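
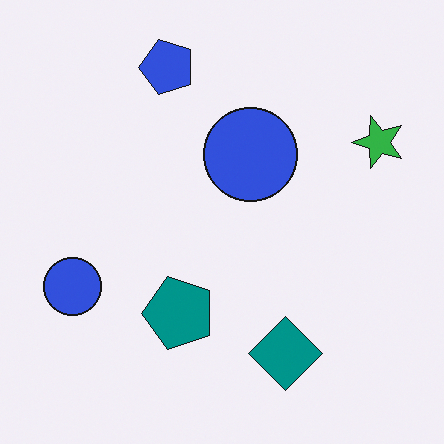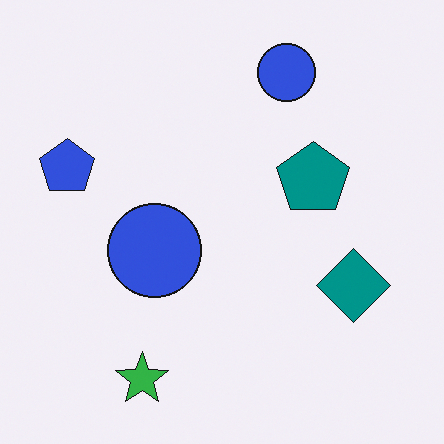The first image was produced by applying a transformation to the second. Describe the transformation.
The transformation is: transposed (reflected across the top-left ↔ bottom-right diagonal).

Shapes have swapped their row and column positions — what was in the top-right is now in the bottom-left — a diagonal reflection.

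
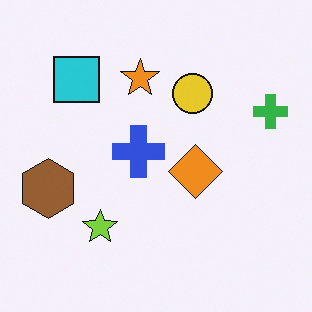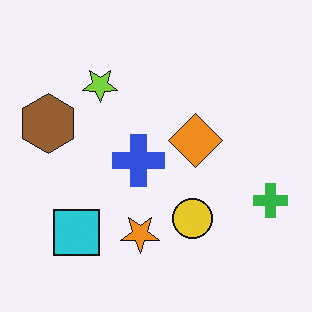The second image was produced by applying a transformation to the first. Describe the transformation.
The transformation is: flipped vertically (top ↔ bottom).

The orange star is in the top of the first image and the bottom of the second — shapes on opposite sides of the horizontal midline have swapped in a mirror flip.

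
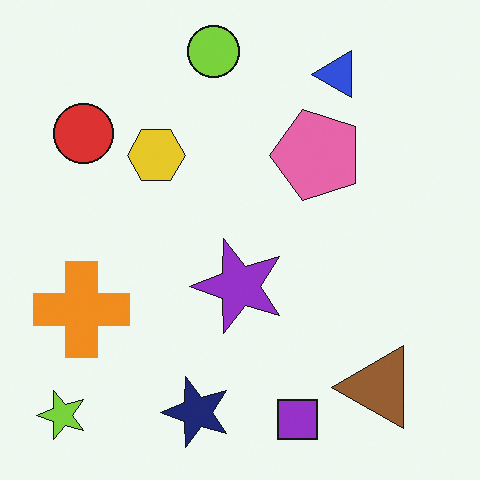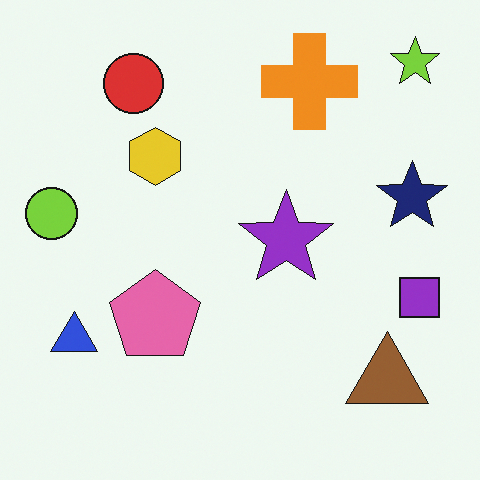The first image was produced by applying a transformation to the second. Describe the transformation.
The image was transposed (reflected across the top-left ↔ bottom-right diagonal).

Shapes have swapped their row and column positions — what was in the top-right is now in the bottom-left — a diagonal reflection.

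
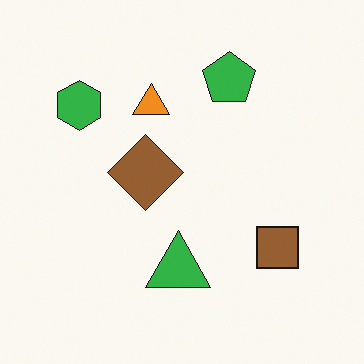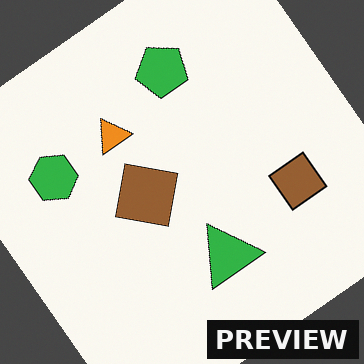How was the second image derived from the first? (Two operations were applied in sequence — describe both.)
The second image is the first rotated counter-clockwise by a large amount — several tens of degrees, then watermarked with the text "PREVIEW" in the lower-right corner.

Every shape is tilted by the same angle and the image corners show triangular fill wedges — a whole-image rotation by a non-right angle. A dark label reading "PREVIEW" appears in the lower-right corner.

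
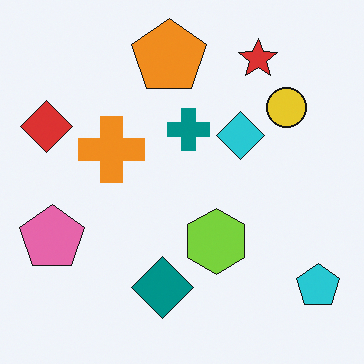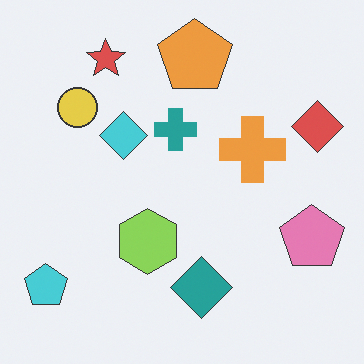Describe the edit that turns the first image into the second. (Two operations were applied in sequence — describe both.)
Given slightly reduced contrast, then flipped horizontally (left ↔ right).

Tones are pushed toward mid-grey across the whole image — a global contrast change. The cyan pentagon is in the bottom-right of the first image and the bottom-left of the second — shapes on opposite sides of the vertical midline have swapped in a mirror flip.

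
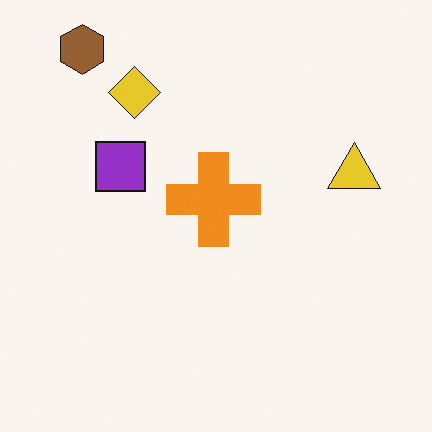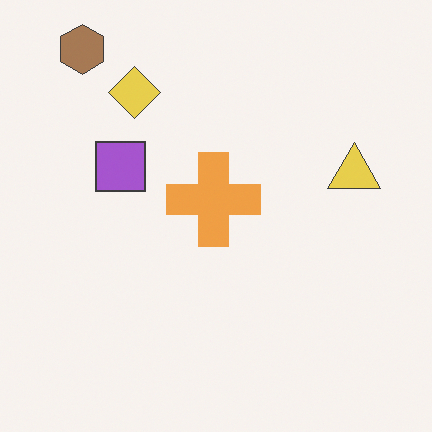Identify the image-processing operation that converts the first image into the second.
The transformation is: given slightly reduced contrast.

Tones are pushed toward mid-grey across the whole image — a global contrast change.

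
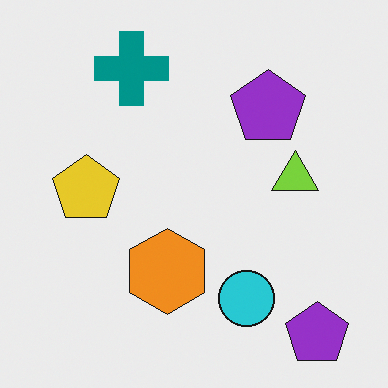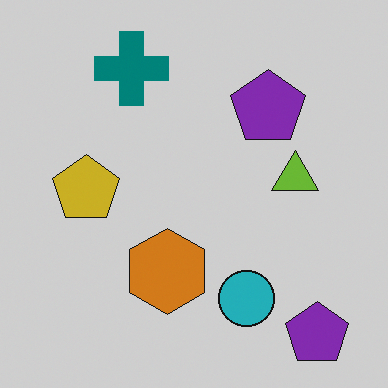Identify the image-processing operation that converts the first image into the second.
Slightly darkened.

Every pixel — background and shapes alike — is uniformly darkened.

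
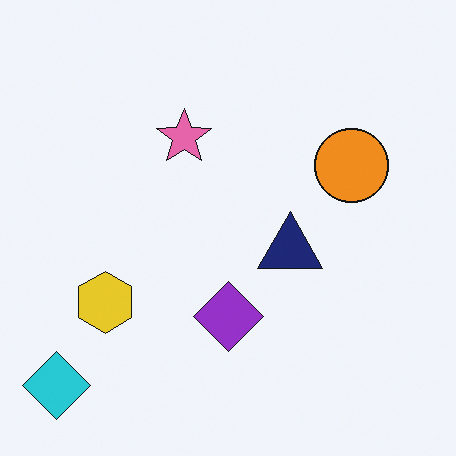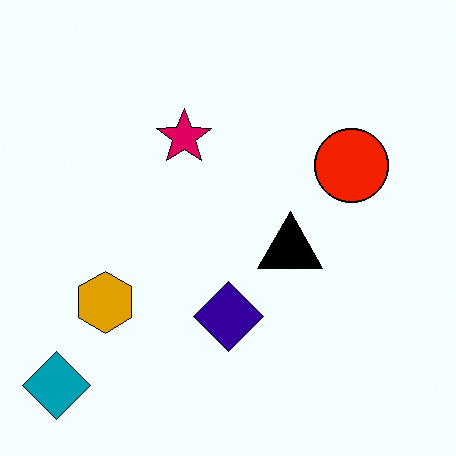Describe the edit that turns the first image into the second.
The image was boosted in contrast.

Tones are pushed away from mid-grey across the whole image — a global contrast change.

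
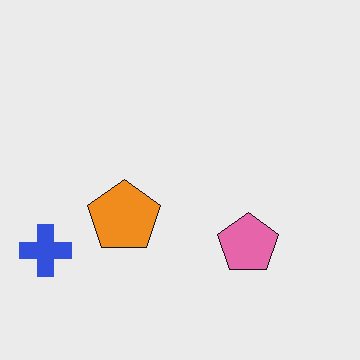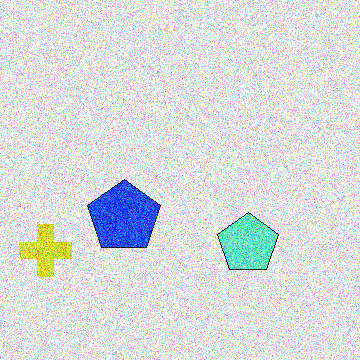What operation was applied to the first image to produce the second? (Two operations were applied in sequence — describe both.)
It was hue-shifted by a large amount, then degraded with a thick layer of grain.

Every shape's color has rotated by the same amount around the hue wheel — a uniform hue shift. Random speckle covers the whole image, including the flat background.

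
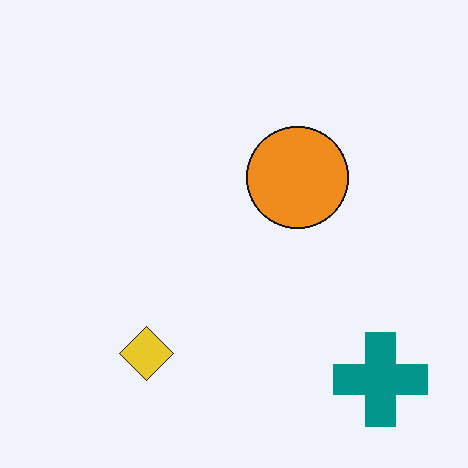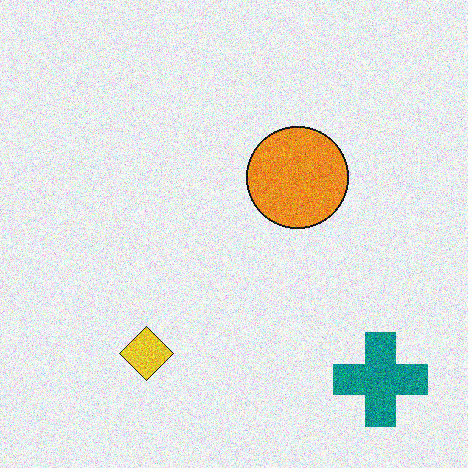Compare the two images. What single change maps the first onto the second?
Degraded with strong gaussian noise.

Random speckle covers the whole image, including the flat background.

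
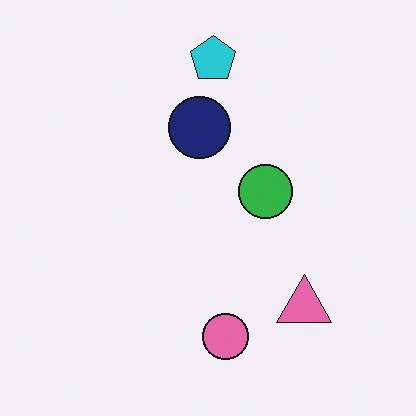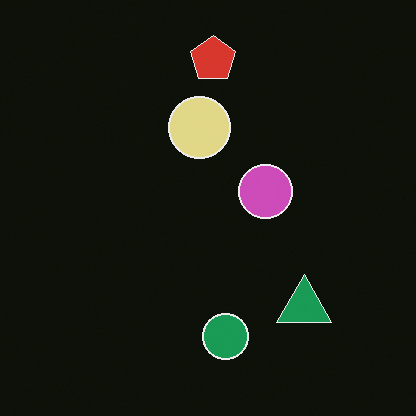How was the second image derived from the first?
Color-inverted (negative).

The light background has become dark and every shape's color is its complement — a photographic negative.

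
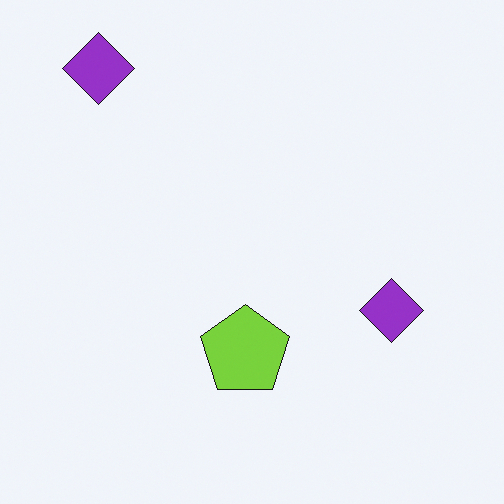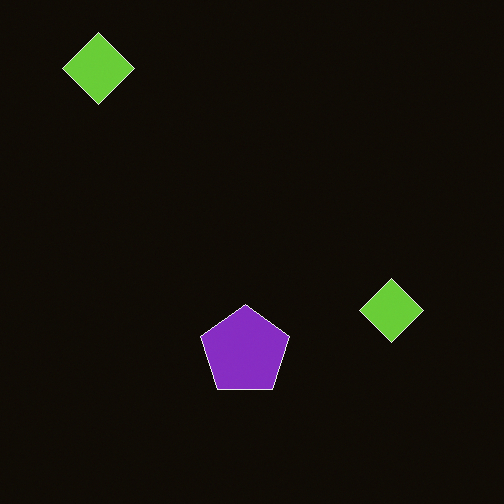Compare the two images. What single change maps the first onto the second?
This is the original image color-inverted (negative).

The light background has become dark and every shape's color is its complement — a photographic negative.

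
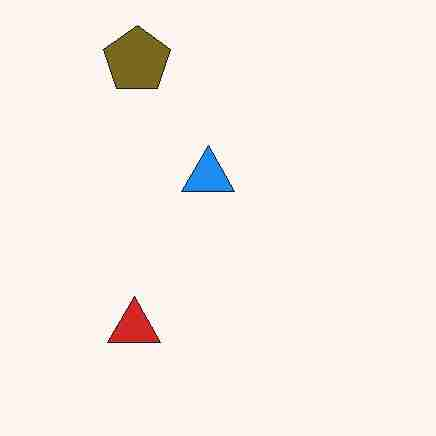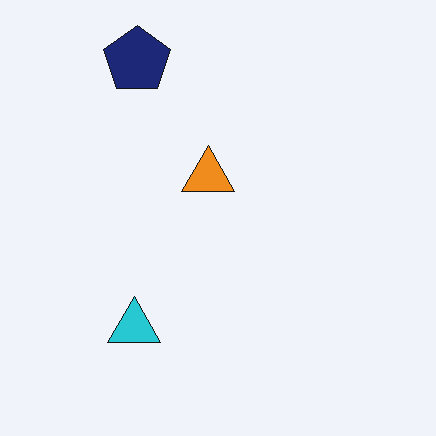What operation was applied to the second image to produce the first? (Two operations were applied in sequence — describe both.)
The transformation is: hue-shifted through roughly half the color wheel, then degraded with heavy JPEG compression.

Every shape's color has rotated by the same amount around the hue wheel — a uniform hue shift. Blocky 8×8 compression artifacts appear around shape edges and the flat background shows ringing — characteristic JPEG degradation.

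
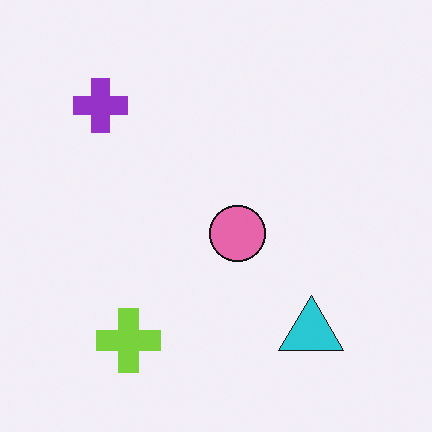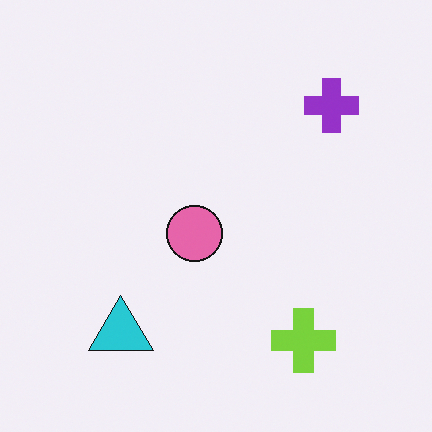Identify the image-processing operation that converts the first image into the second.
The second image is the first flipped horizontally (left ↔ right).

The purple cross is in the top-left of the first image and the top-right of the second — shapes on opposite sides of the vertical midline have swapped in a mirror flip.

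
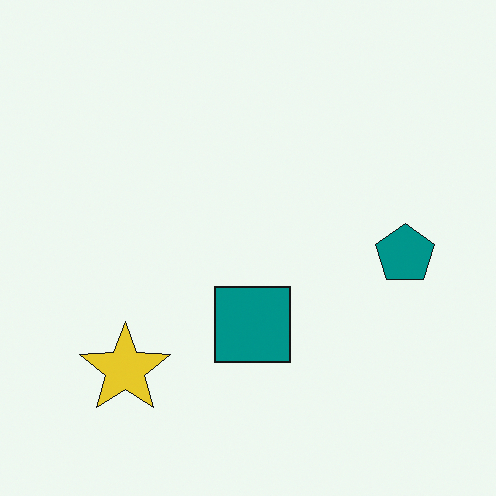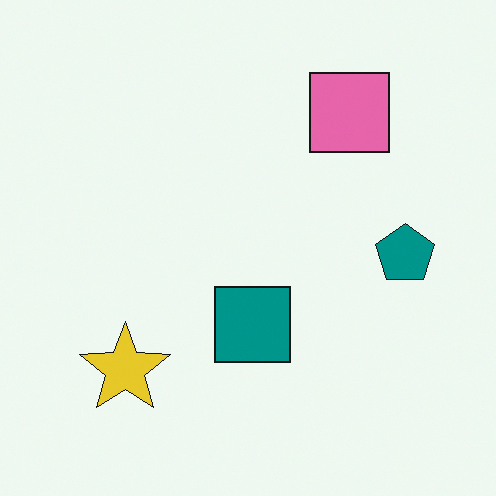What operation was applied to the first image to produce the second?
The second image is the first overlaid with an additional pink square.

A pink square appears in the second image that is absent from the first.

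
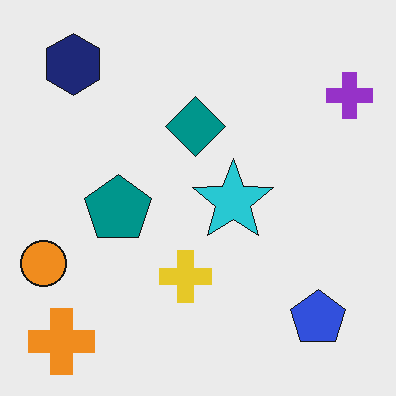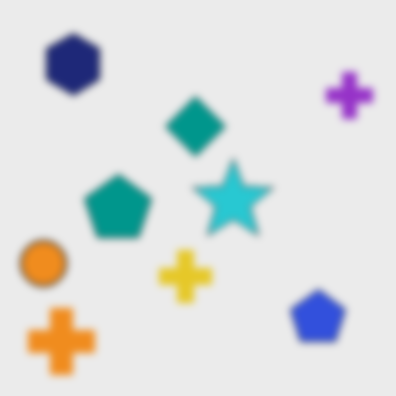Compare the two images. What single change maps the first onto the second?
The transformation is: noticeably gaussian-blurred.

Shape edges and outlines are uniformly softened across the whole image.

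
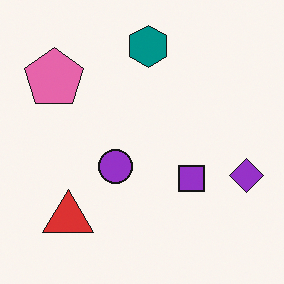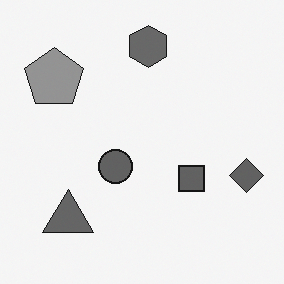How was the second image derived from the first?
It was converted to grayscale.

All color is removed — every shape is now a shade of grey.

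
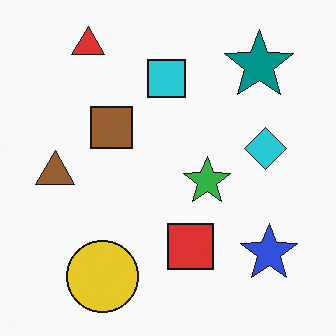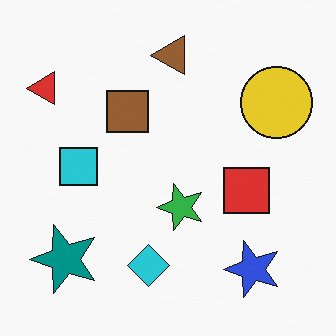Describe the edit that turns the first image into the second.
This is the original image transposed (reflected across the top-left ↔ bottom-right diagonal).

Shapes have swapped their row and column positions — what was in the top-right is now in the bottom-left — a diagonal reflection.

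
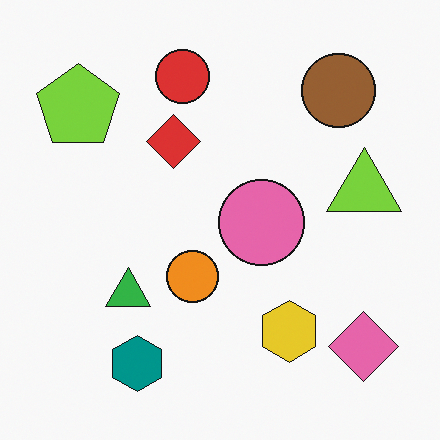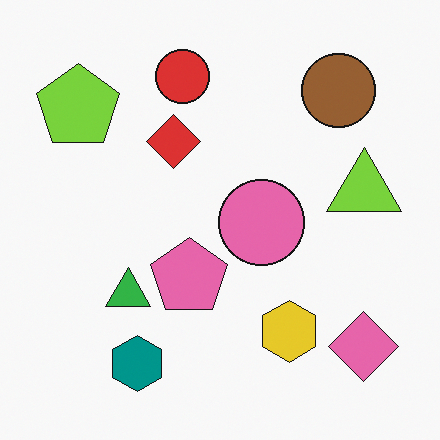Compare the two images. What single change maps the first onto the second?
The second image is the first overlaid with an additional pink pentagon.

A pink pentagon appears in the second image that is absent from the first.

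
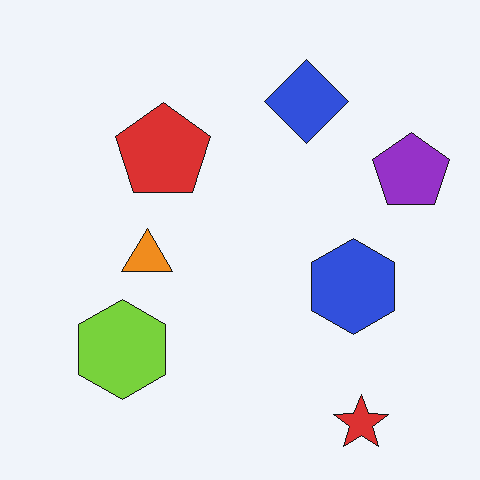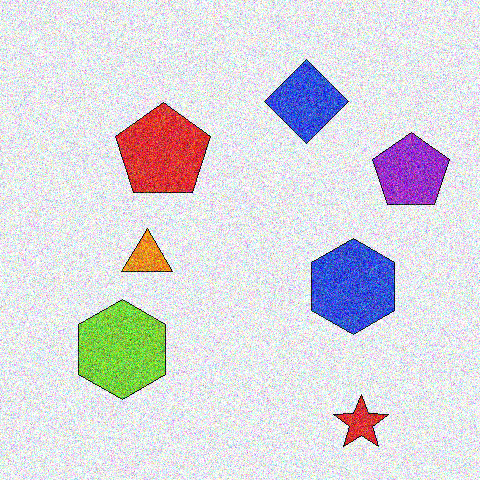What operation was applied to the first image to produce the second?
The transformation is: degraded with a thick layer of grain.

Random speckle covers the whole image, including the flat background.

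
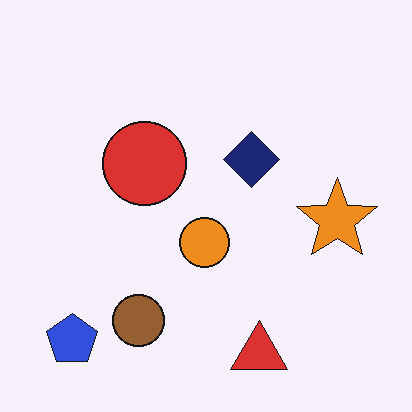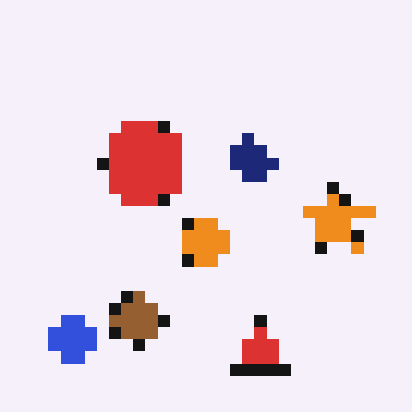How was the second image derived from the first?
This is the original image heavily pixelated into large blocks.

Shapes are reduced to large square blocks; fine edges and outlines are lost — a downscale-then-upscale (mosaic) effect.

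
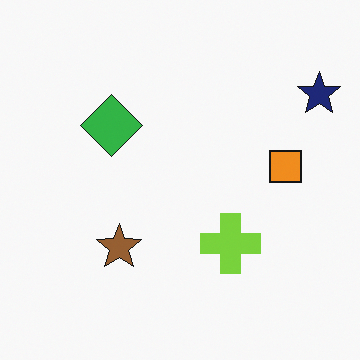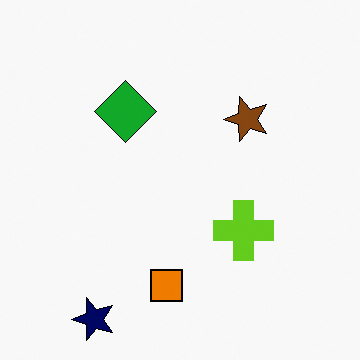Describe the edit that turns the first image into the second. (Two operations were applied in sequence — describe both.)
Given slightly increased contrast, then transposed (reflected across the top-left ↔ bottom-right diagonal).

Tones are pushed away from mid-grey across the whole image — a global contrast change. Shapes have swapped their row and column positions — what was in the top-right is now in the bottom-left — a diagonal reflection.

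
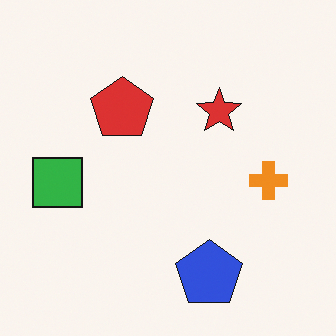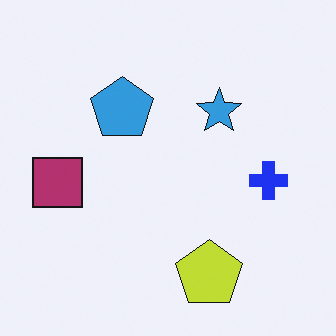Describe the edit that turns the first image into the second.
The transformation is: hue-shifted by a large amount.

Every shape's color has rotated by the same amount around the hue wheel — a uniform hue shift.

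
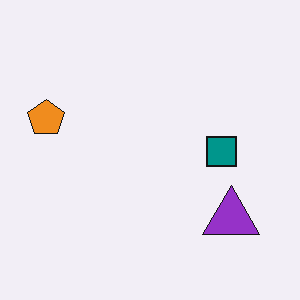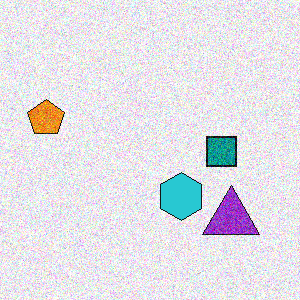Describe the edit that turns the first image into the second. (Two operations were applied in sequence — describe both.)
The image was degraded with a thick layer of grain, then overlaid with an additional cyan hexagon.

Random speckle covers the whole image, including the flat background. A cyan hexagon appears in the second image that is absent from the first.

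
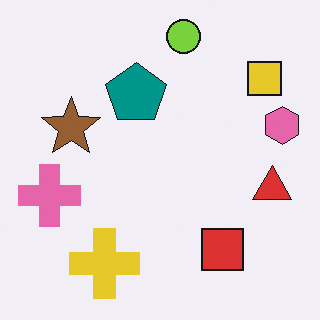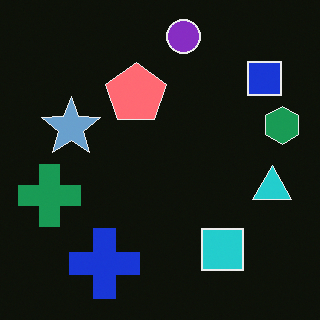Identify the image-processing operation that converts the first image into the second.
The image was color-inverted (negative).

The light background has become dark and every shape's color is its complement — a photographic negative.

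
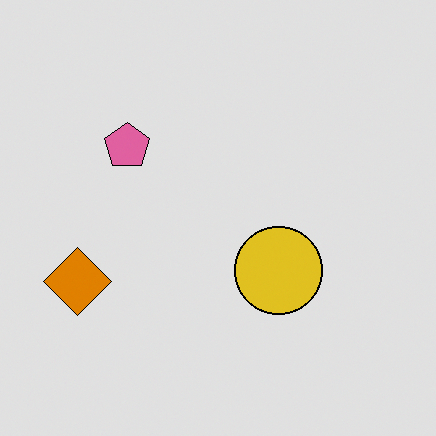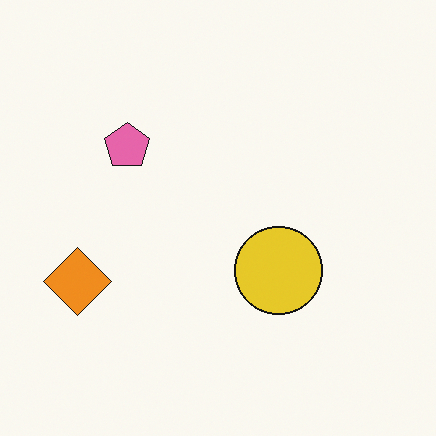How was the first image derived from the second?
This is the original image moderately posterized.

Each flat color has snapped to a coarser quantized level — most visibly, the near-white background has dropped to a flat grey.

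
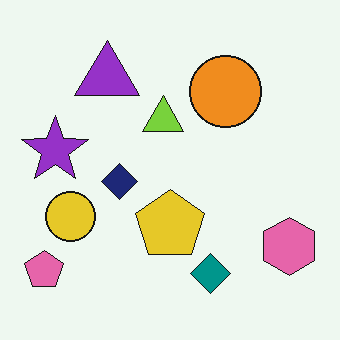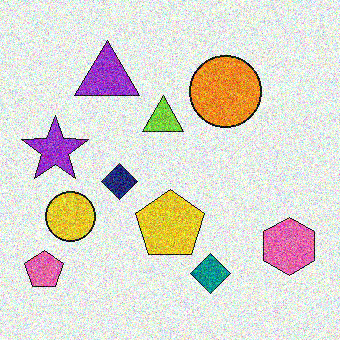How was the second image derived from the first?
The image was degraded with a thick layer of grain.

Random speckle covers the whole image, including the flat background.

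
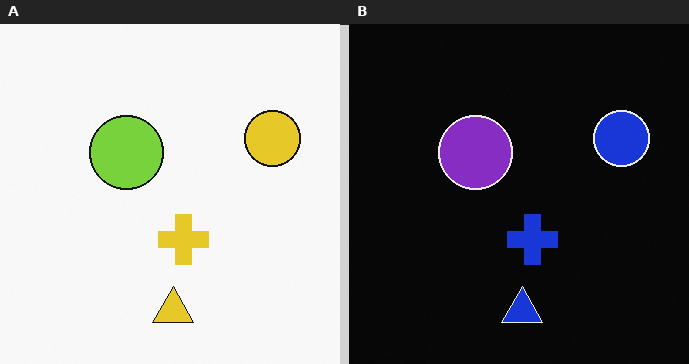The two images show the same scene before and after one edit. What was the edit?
The right (B) image is the left (A) color-inverted (negative).

The light background has become dark and every shape's color is its complement — a photographic negative.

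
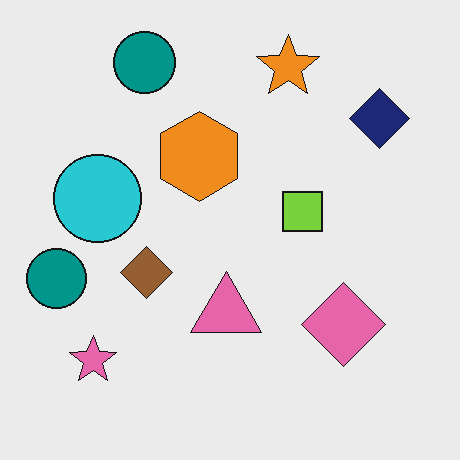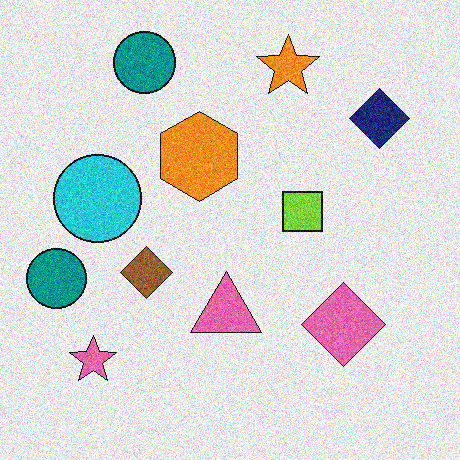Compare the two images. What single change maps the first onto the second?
The image was degraded with moderate additive noise.

Random speckle covers the whole image, including the flat background.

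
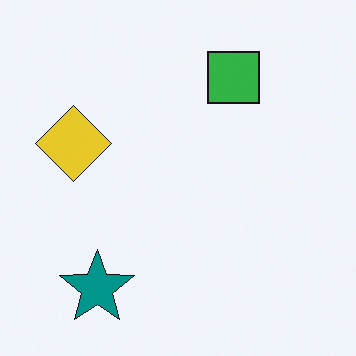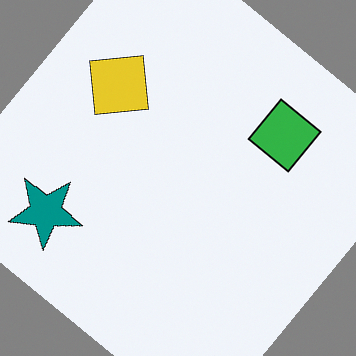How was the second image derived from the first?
The second image is the first rotated clockwise by a large amount — several tens of degrees.

Every shape is tilted by the same angle and the image corners show triangular fill wedges — a whole-image rotation by a non-right angle.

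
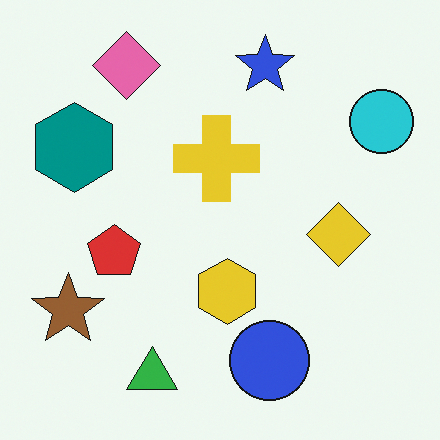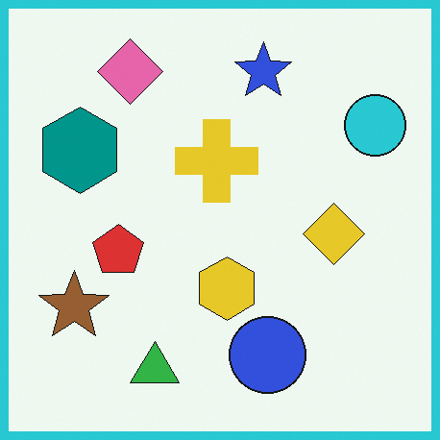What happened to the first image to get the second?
It was framed with a cyan border.

A solid cyan frame runs around the edge of the second image, with the content slightly shrunk inside it.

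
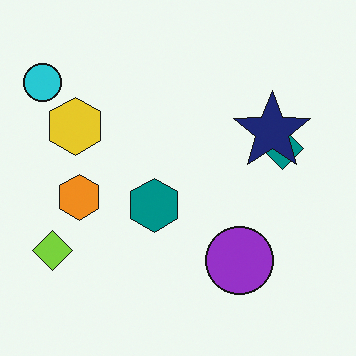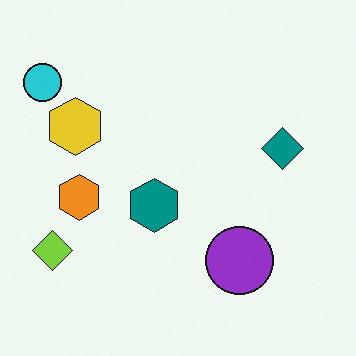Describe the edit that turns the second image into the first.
The image was overlaid with an additional navy star.

A navy star appears in the first image that is absent from the second.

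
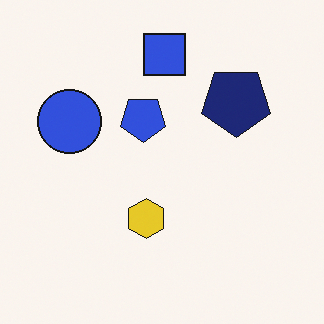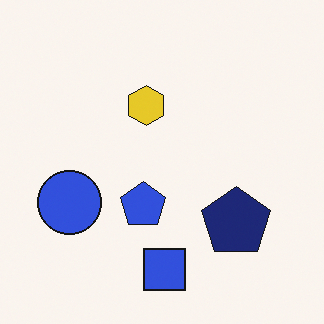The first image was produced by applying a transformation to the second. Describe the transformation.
The first image is the second flipped vertically (top ↔ bottom).

The blue square is in the bottom of the second image and the top of the first — shapes on opposite sides of the horizontal midline have swapped in a mirror flip.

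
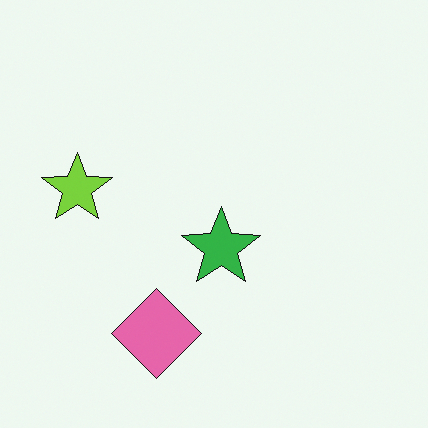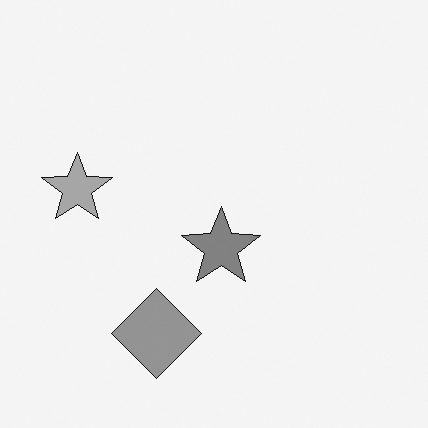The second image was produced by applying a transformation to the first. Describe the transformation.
The image was converted to grayscale.

All color is removed — every shape is now a shade of grey.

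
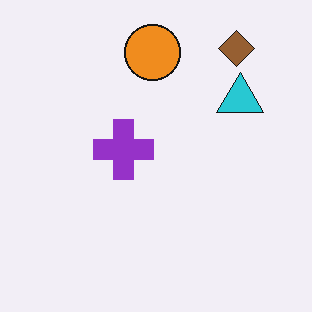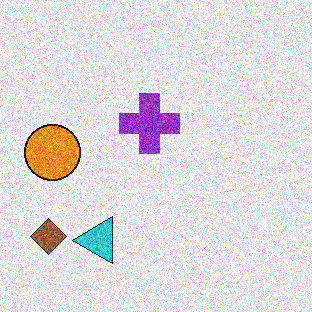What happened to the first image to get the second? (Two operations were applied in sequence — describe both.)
Degraded with a thick layer of grain, then transposed (reflected across the top-left ↔ bottom-right diagonal).

Random speckle covers the whole image, including the flat background. Shapes have swapped their row and column positions — what was in the top-right is now in the bottom-left — a diagonal reflection.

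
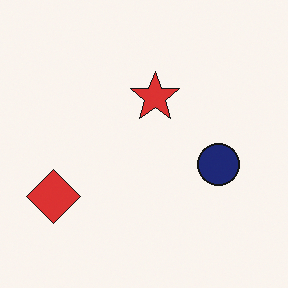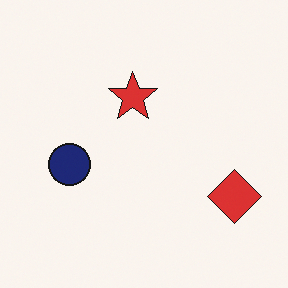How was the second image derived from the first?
Flipped horizontally (left ↔ right).

The red diamond is in the bottom-left of the first image and the bottom-right of the second — shapes on opposite sides of the vertical midline have swapped in a mirror flip.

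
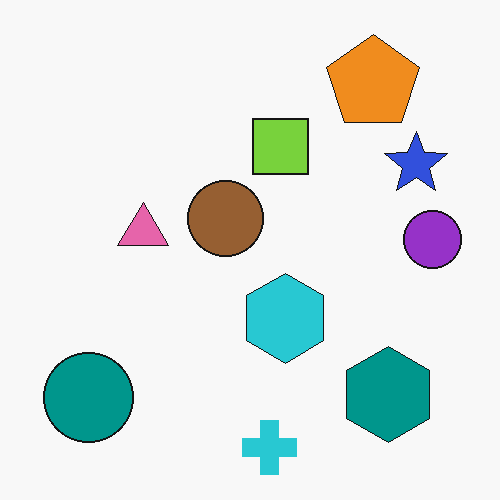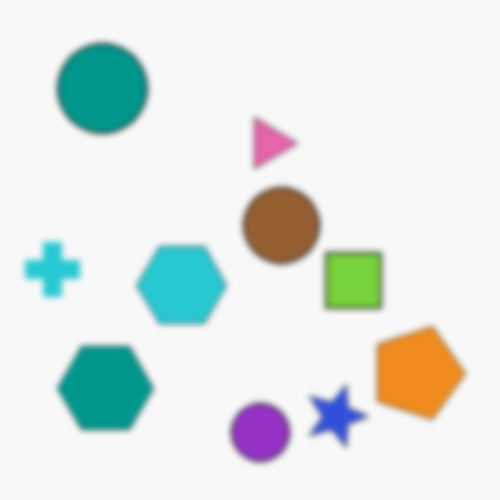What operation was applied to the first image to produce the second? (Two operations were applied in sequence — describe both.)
The second image is the first noticeably gaussian-blurred, then rotated 90° clockwise.

Shape edges and outlines are uniformly softened across the whole image. The teal circle sits in the bottom-left of the first image and the top-left of the second — consistent with a whole-image 90° clockwise rotation.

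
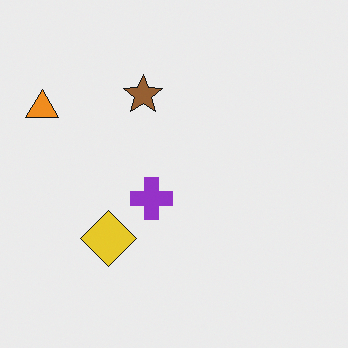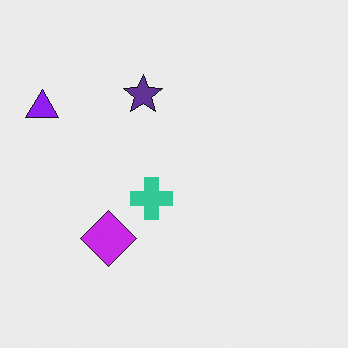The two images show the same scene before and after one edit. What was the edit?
Hue-shifted through roughly half the color wheel.

Every shape's color has rotated by the same amount around the hue wheel — a uniform hue shift.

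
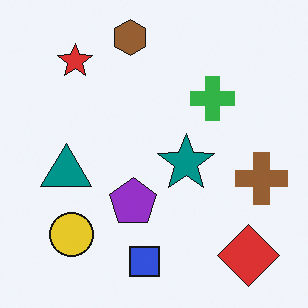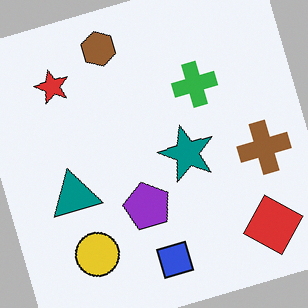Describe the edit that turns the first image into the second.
It was rotated counter-clockwise by a clearly visible amount.

Every shape is tilted by the same angle and the image corners show triangular fill wedges — a whole-image rotation by a non-right angle.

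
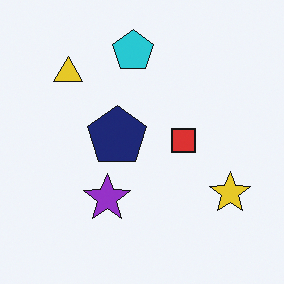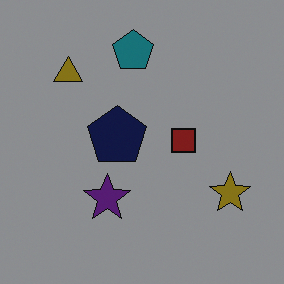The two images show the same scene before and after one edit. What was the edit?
The transformation is: noticeably darkened.

Every pixel — background and shapes alike — is uniformly darkened.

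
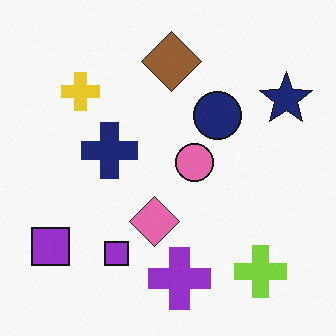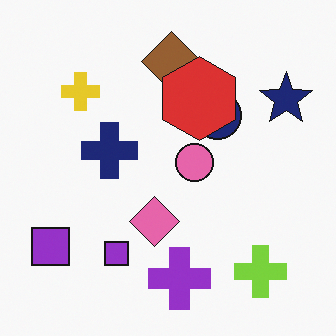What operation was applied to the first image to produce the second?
The transformation is: overlaid with an additional red hexagon.

A red hexagon appears in the second image that is absent from the first.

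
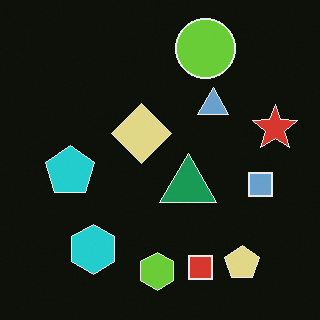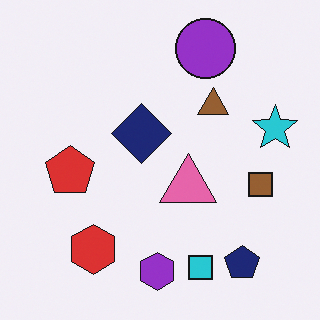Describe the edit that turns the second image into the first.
Color-inverted (negative).

The light background has become dark and every shape's color is its complement — a photographic negative.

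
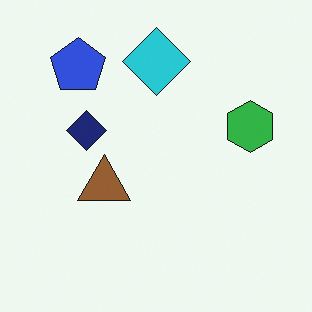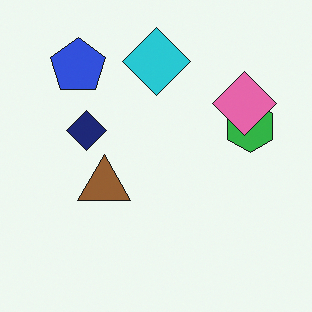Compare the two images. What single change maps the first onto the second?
It was overlaid with an additional pink diamond.

A pink diamond appears in the second image that is absent from the first.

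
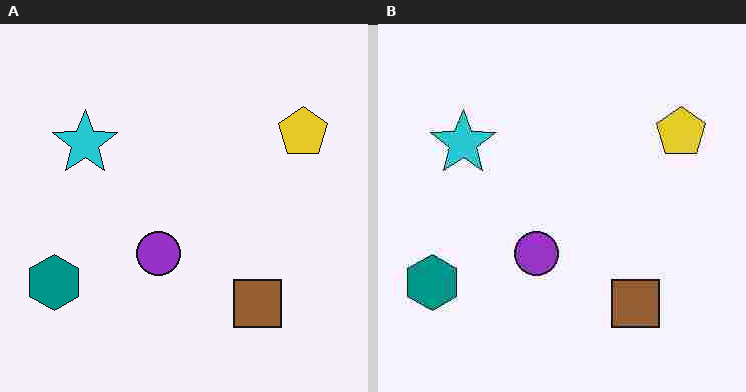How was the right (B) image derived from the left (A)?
The transformation is: degraded with heavy JPEG compression.

Blocky 8×8 compression artifacts appear around shape edges and the flat background shows ringing — characteristic JPEG degradation.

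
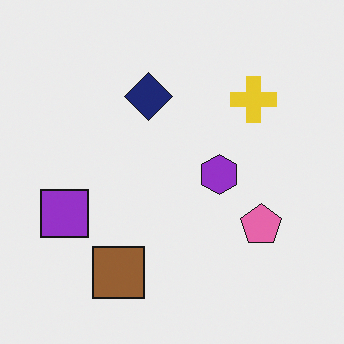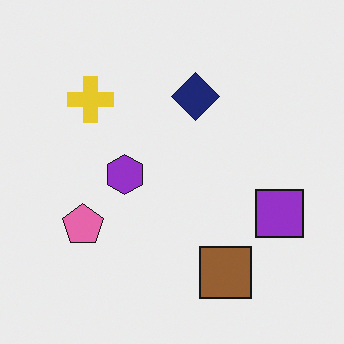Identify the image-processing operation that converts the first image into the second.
The image was flipped horizontally (left ↔ right).

The purple square is in the left of the first image and the right of the second — shapes on opposite sides of the vertical midline have swapped in a mirror flip.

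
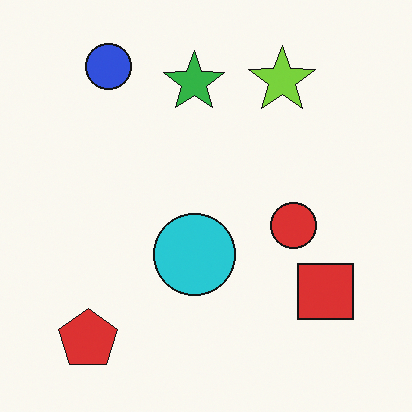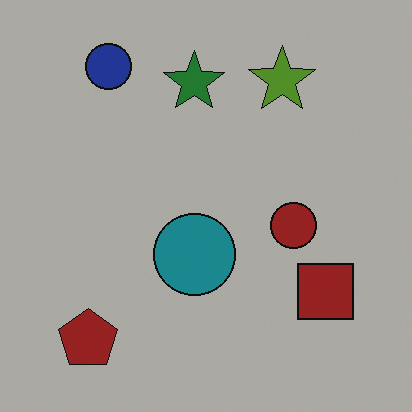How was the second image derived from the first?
The second image is the first noticeably darkened.

Every pixel — background and shapes alike — is uniformly darkened.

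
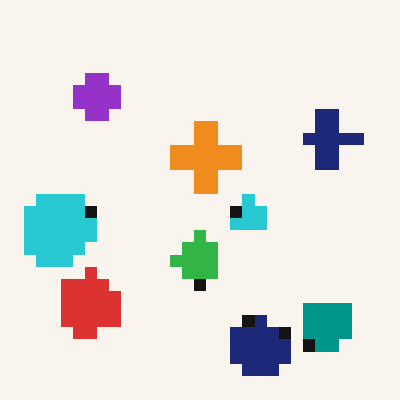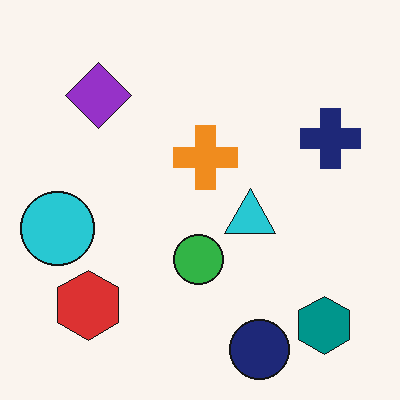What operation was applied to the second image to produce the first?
The first image is the second heavily pixelated into large blocks.

Shapes are reduced to large square blocks; fine edges and outlines are lost — a downscale-then-upscale (mosaic) effect.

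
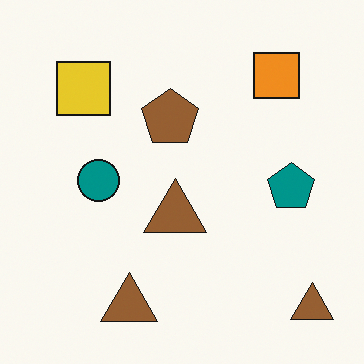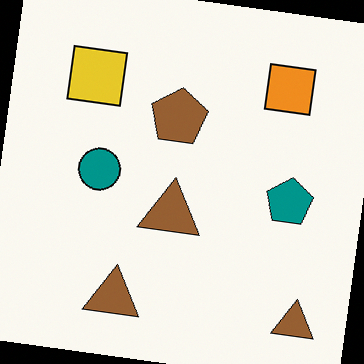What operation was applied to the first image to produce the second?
The image was rotated clockwise by a few degrees.

Every shape is tilted by the same angle and the image corners show triangular fill wedges — a whole-image rotation by a non-right angle.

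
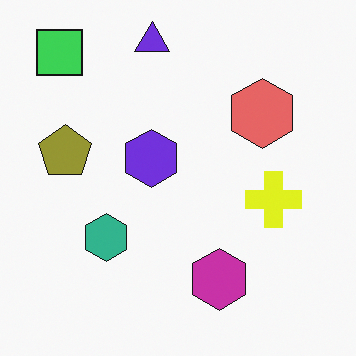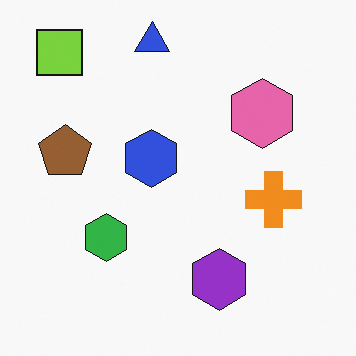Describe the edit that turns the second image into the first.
The transformation is: hue-shifted by a small amount.

Every shape's color has rotated by the same amount around the hue wheel — a uniform hue shift.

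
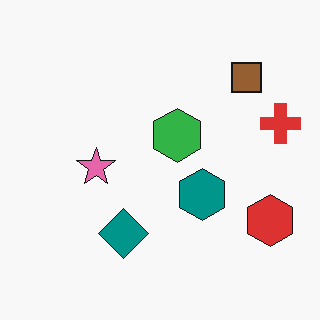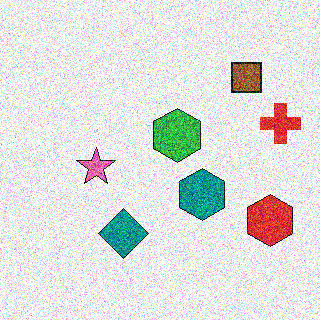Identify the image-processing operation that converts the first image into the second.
The image was degraded with strong gaussian noise.

Random speckle covers the whole image, including the flat background.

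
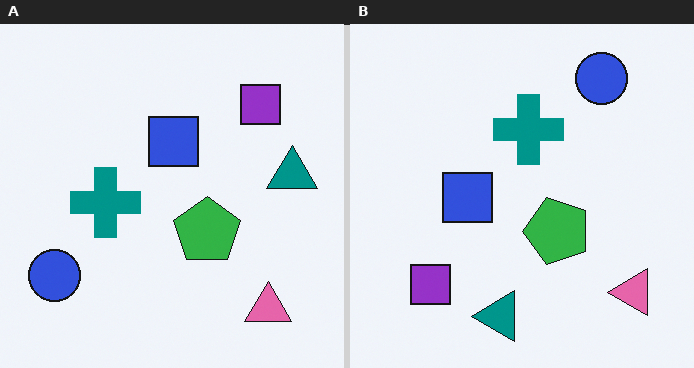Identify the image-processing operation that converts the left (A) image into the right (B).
It was transposed (reflected across the top-left ↔ bottom-right diagonal).

Shapes have swapped their row and column positions — what was in the top-right is now in the bottom-left — a diagonal reflection.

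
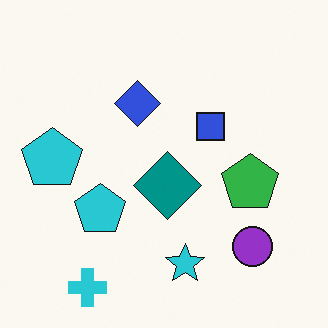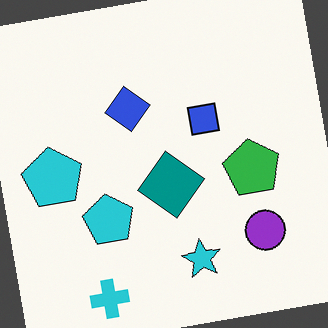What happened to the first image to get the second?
The transformation is: rotated counter-clockwise by a small amount.

Every shape is tilted by the same angle and the image corners show triangular fill wedges — a whole-image rotation by a non-right angle.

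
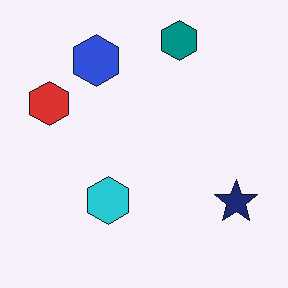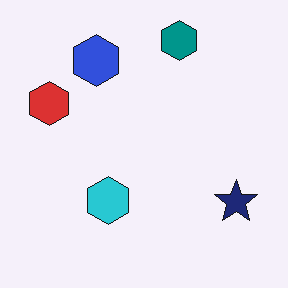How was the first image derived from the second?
The transformation is: JPEG-compressed with visible artifacts.

Blocky 8×8 compression artifacts appear around shape edges and the flat background shows ringing — characteristic JPEG degradation.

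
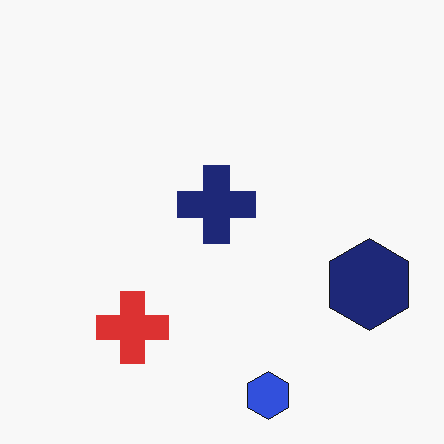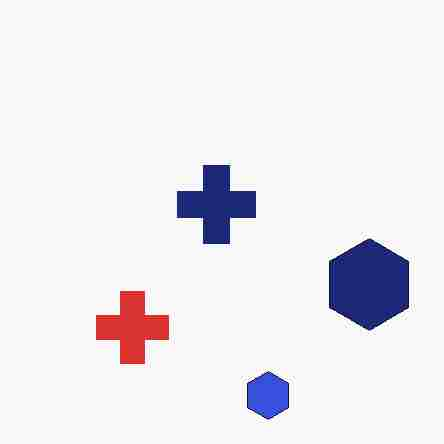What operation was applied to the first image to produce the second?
The image was heavily JPEG-compressed with obvious blocking artifacts.

Blocky 8×8 compression artifacts appear around shape edges and the flat background shows ringing — characteristic JPEG degradation.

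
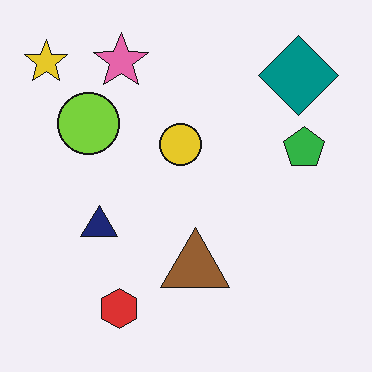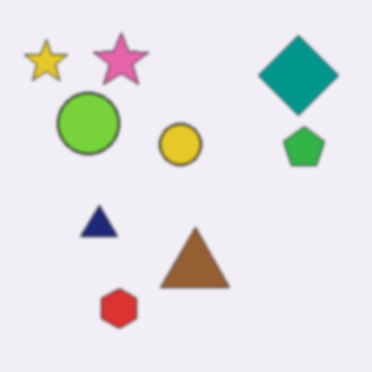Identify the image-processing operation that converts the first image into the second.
Lightly blurred.

Shape edges and outlines are uniformly softened across the whole image.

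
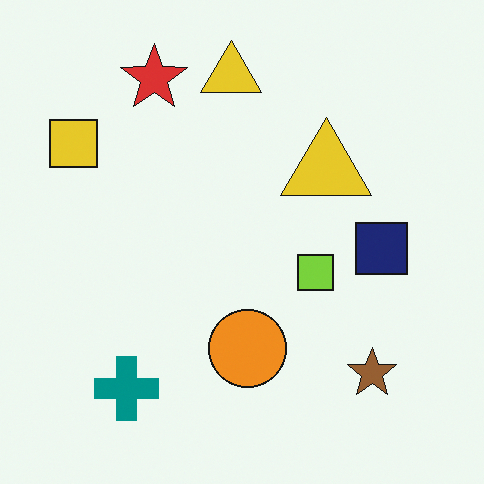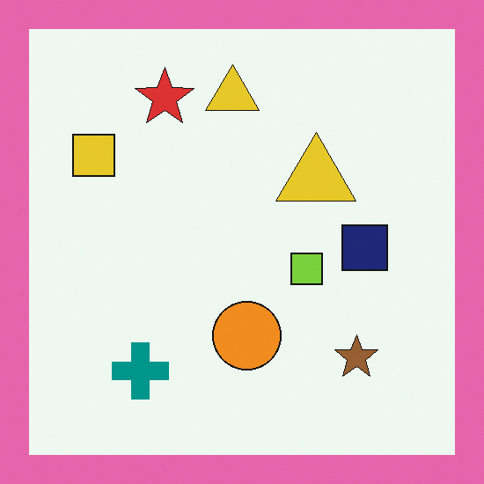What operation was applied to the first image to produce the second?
The second image is the first framed with a pink border.

A solid pink frame runs around the edge of the second image, with the content slightly shrunk inside it.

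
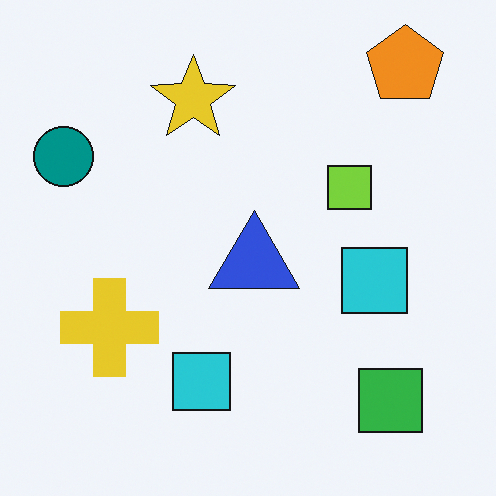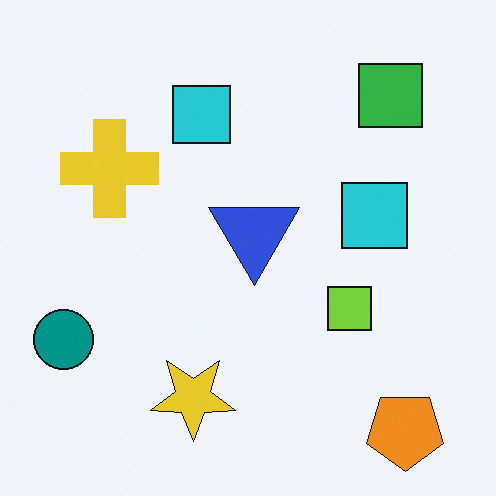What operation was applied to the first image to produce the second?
Flipped vertically (top ↔ bottom).

The orange pentagon is in the top-right of the first image and the bottom-right of the second — shapes on opposite sides of the horizontal midline have swapped in a mirror flip.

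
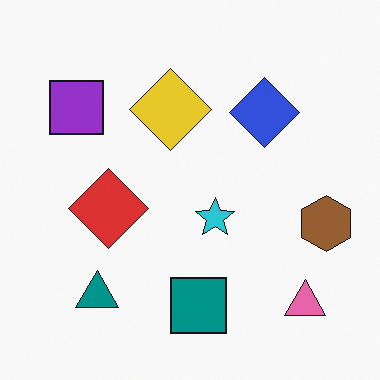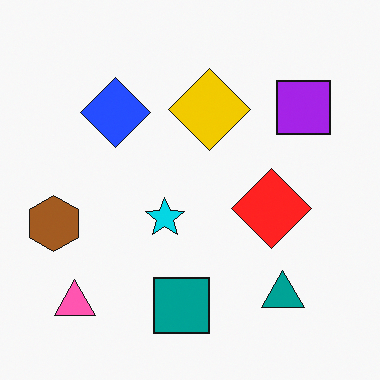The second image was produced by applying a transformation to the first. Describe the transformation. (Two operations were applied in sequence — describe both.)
The image was slightly oversaturated, then flipped horizontally (left ↔ right).

All colors are more vivid — a global saturation change. The brown hexagon is in the right of the first image and the left of the second — shapes on opposite sides of the vertical midline have swapped in a mirror flip.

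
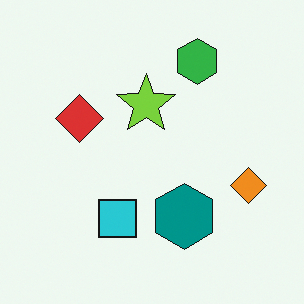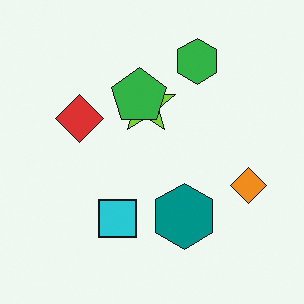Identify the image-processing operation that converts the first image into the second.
It was overlaid with an additional green pentagon.

A green pentagon appears in the second image that is absent from the first.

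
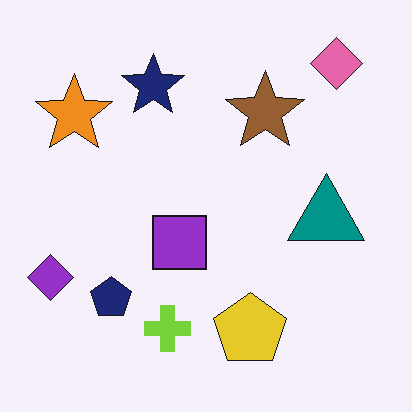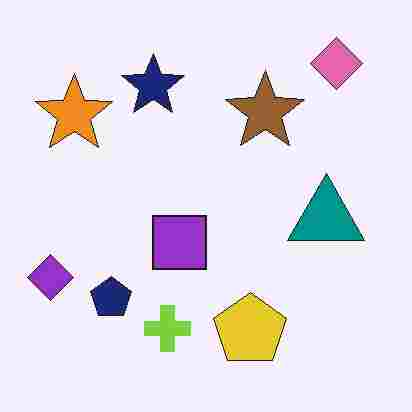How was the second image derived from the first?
Heavily JPEG-compressed with obvious blocking artifacts.

Blocky 8×8 compression artifacts appear around shape edges and the flat background shows ringing — characteristic JPEG degradation.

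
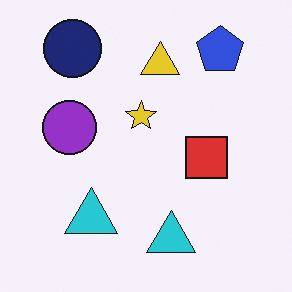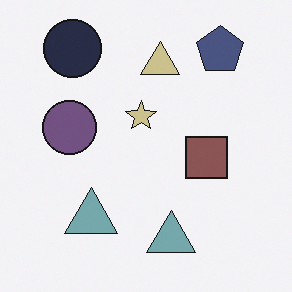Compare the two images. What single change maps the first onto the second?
This is the original image made much more muted (saturation change).

All colors are more muted and greyish — a global saturation change.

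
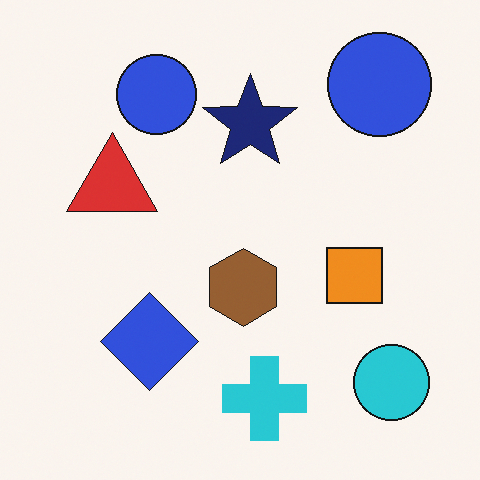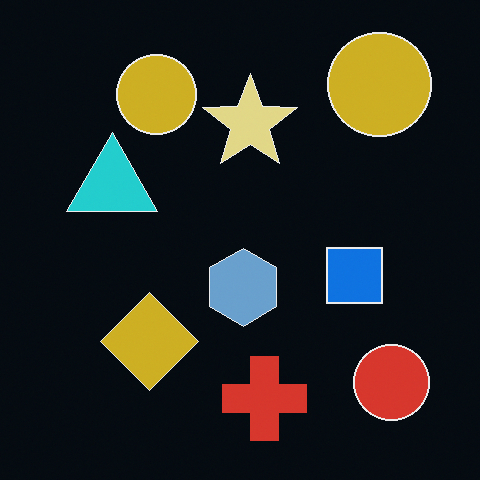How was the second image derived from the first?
This is the original image color-inverted (negative).

The light background has become dark and every shape's color is its complement — a photographic negative.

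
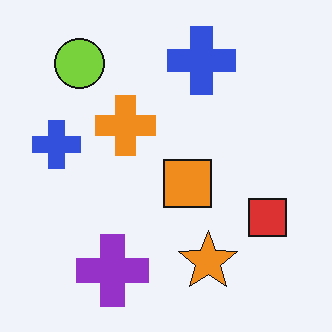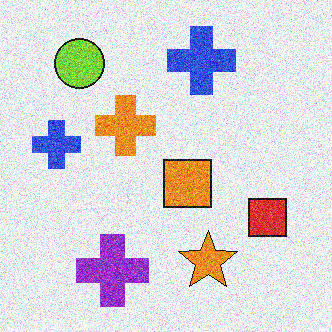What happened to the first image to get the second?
This is the original image degraded with heavy additive noise.

Random speckle covers the whole image, including the flat background.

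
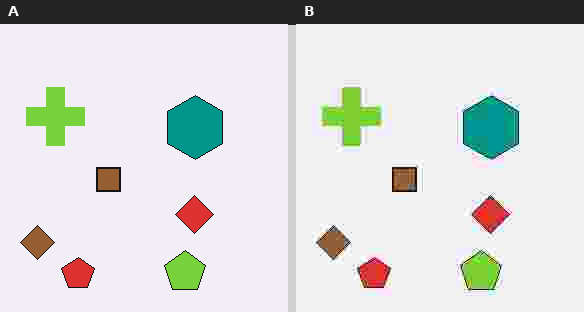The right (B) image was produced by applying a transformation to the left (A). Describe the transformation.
The transformation is: heavily JPEG-compressed with obvious blocking artifacts.

Blocky 8×8 compression artifacts appear around shape edges and the flat background shows ringing — characteristic JPEG degradation.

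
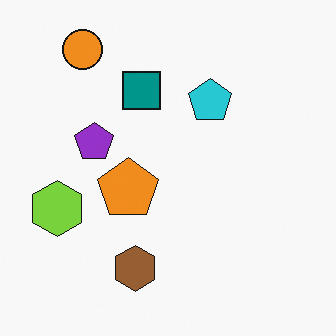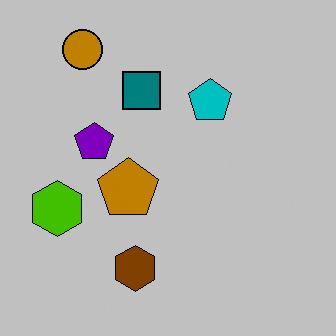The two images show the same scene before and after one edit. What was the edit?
The image was aggressively posterized.

Each flat color has snapped to a coarser quantized level — most visibly, the near-white background has dropped to a flat grey.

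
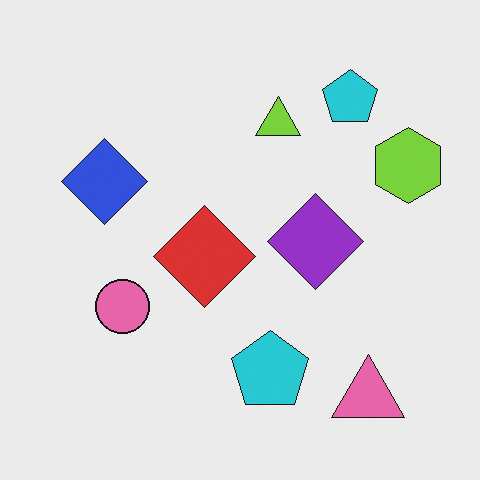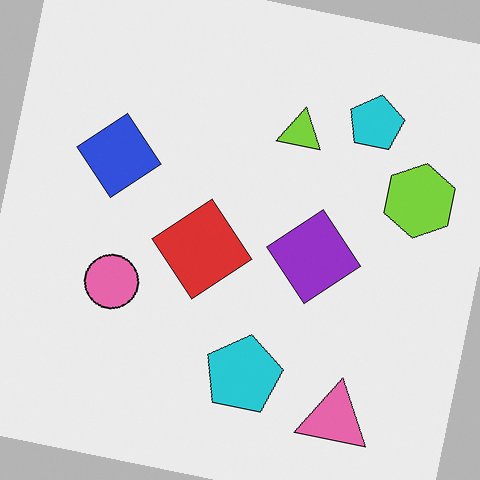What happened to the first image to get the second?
The transformation is: rotated clockwise by a slight angle.

Every shape is tilted by the same angle and the image corners show triangular fill wedges — a whole-image rotation by a non-right angle.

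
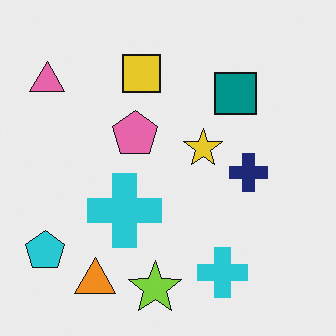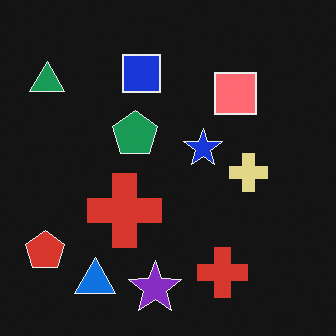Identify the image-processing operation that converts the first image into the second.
Color-inverted (negative).

The light background has become dark and every shape's color is its complement — a photographic negative.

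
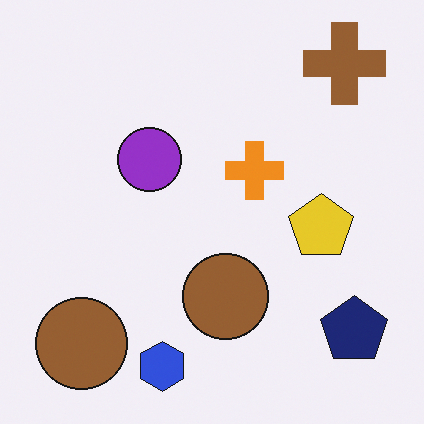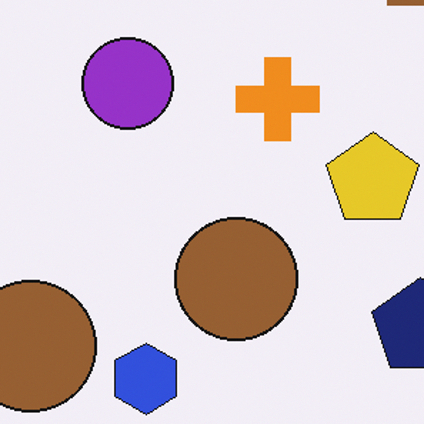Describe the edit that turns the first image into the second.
The image was cropped slightly and scaled back up.

The visible shapes are larger and the field of view is narrower; shapes near the original edges may be partly or wholly outside the frame — a crop-and-rescale.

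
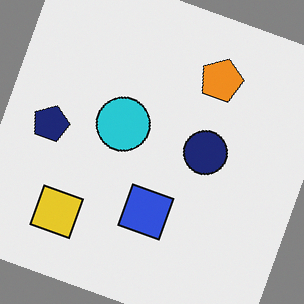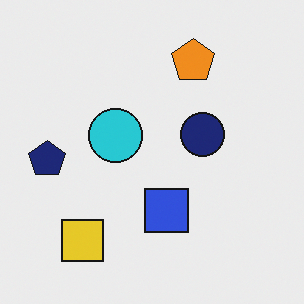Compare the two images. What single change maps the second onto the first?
It was rotated clockwise by a moderate amount.

Every shape is tilted by the same angle and the image corners show triangular fill wedges — a whole-image rotation by a non-right angle.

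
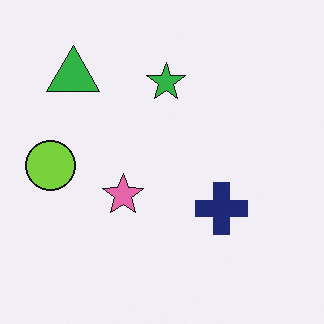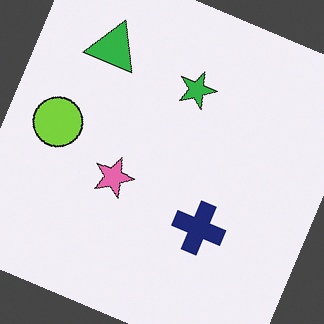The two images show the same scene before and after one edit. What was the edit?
This is the original image rotated clockwise by a clearly visible amount.

Every shape is tilted by the same angle and the image corners show triangular fill wedges — a whole-image rotation by a non-right angle.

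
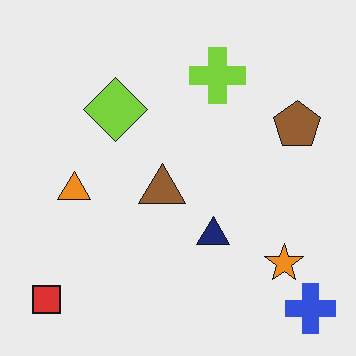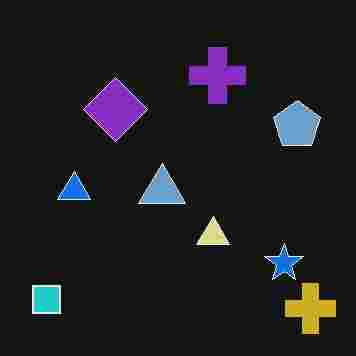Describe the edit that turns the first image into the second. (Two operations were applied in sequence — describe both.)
It was color-inverted (negative), then heavily JPEG-compressed with obvious blocking artifacts.

The light background has become dark and every shape's color is its complement — a photographic negative. Blocky 8×8 compression artifacts appear around shape edges and the flat background shows ringing — characteristic JPEG degradation.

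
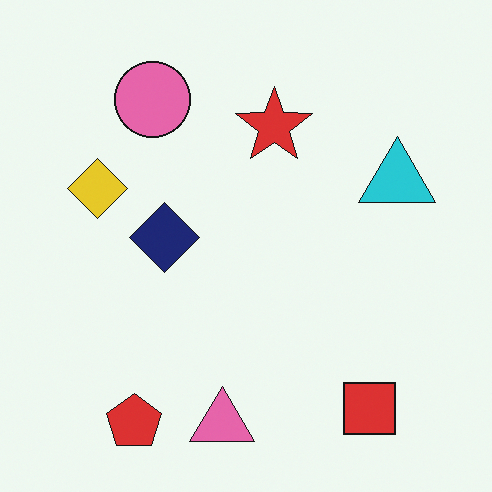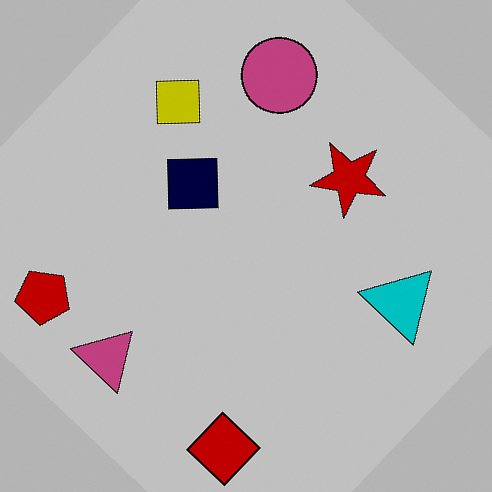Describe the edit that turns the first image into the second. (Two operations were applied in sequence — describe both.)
It was heavily posterized to just a handful of flat colors, then rotated clockwise by a large amount — several tens of degrees.

Each flat color has snapped to a coarser quantized level — most visibly, the near-white background has dropped to a flat grey. Every shape is tilted by the same angle and the image corners show triangular fill wedges — a whole-image rotation by a non-right angle.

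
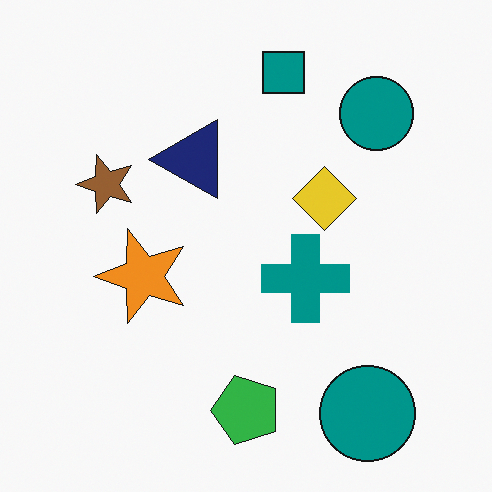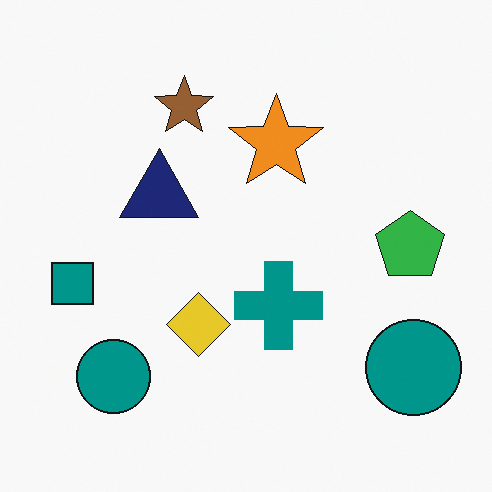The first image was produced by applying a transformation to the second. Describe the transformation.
The transformation is: transposed (reflected across the top-left ↔ bottom-right diagonal).

Shapes have swapped their row and column positions — what was in the top-right is now in the bottom-left — a diagonal reflection.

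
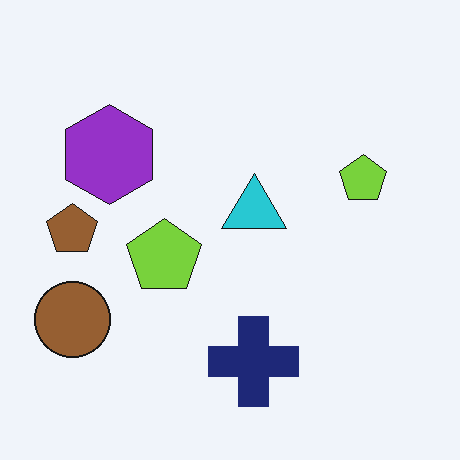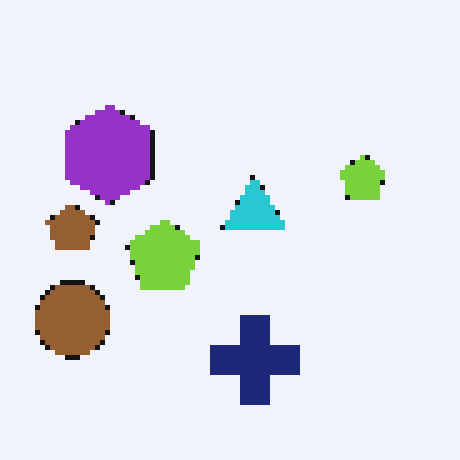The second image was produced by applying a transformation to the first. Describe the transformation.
It was lightly pixelated (a mild mosaic effect).

Shapes are reduced to large square blocks; fine edges and outlines are lost — a downscale-then-upscale (mosaic) effect.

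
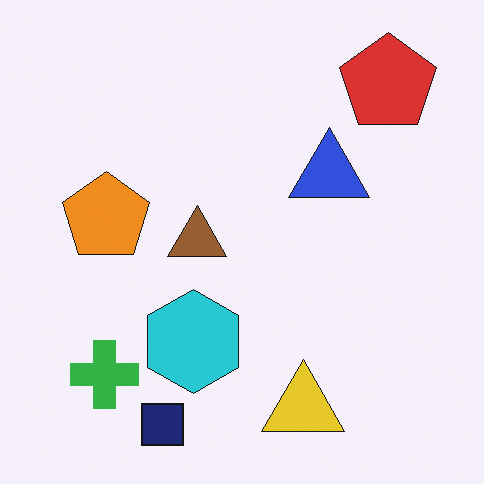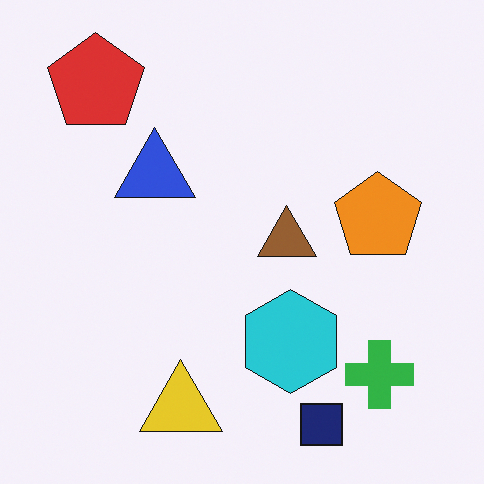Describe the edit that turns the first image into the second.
The transformation is: flipped horizontally (left ↔ right).

The red pentagon is in the top-right of the first image and the top-left of the second — shapes on opposite sides of the vertical midline have swapped in a mirror flip.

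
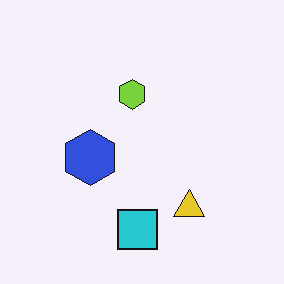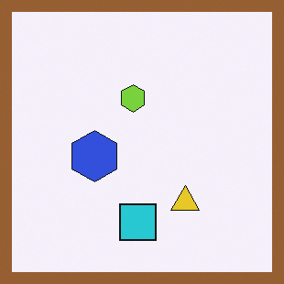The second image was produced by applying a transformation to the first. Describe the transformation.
The image was framed with a brown border.

A solid brown frame runs around the edge of the second image, with the content slightly shrunk inside it.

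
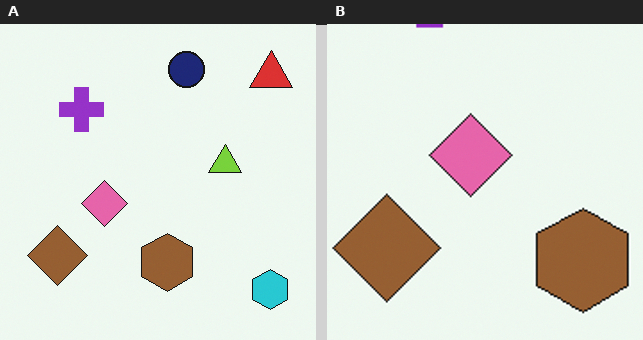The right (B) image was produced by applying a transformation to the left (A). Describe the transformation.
Cropped to a noticeably smaller region and rescaled.

The visible shapes are larger and the field of view is narrower; shapes near the original edges may be partly or wholly outside the frame — a crop-and-rescale.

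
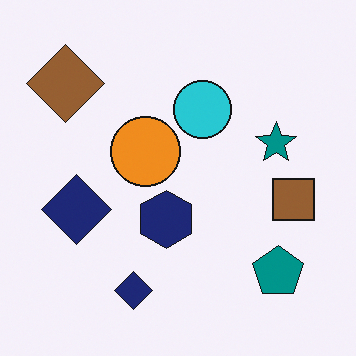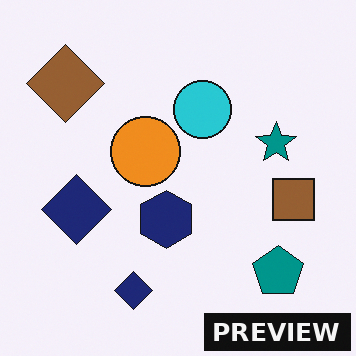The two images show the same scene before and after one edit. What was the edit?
Watermarked with the text "PREVIEW" in the lower-right corner.

A dark label reading "PREVIEW" appears in the lower-right corner.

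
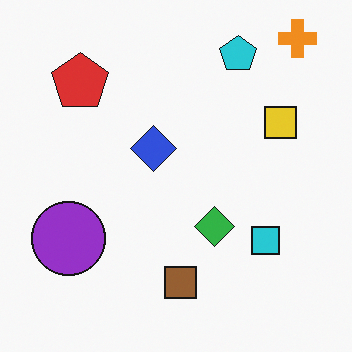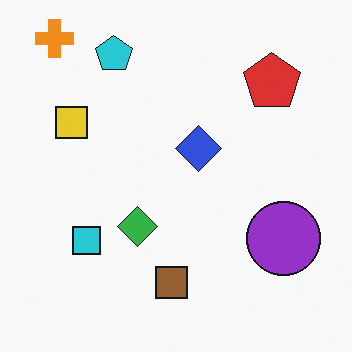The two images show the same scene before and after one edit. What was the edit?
The second image is the first flipped horizontally (left ↔ right).

The orange cross is in the top-right of the first image and the top-left of the second — shapes on opposite sides of the vertical midline have swapped in a mirror flip.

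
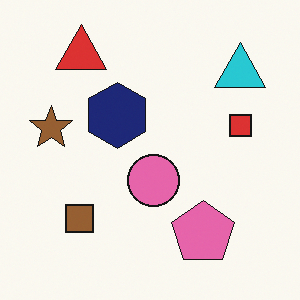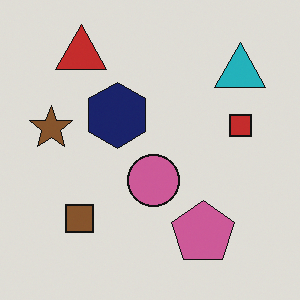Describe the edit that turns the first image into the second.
The image was slightly darkened.

Every pixel — background and shapes alike — is uniformly darkened.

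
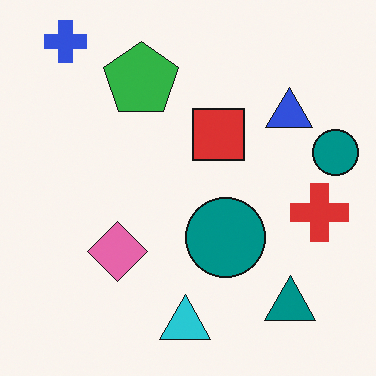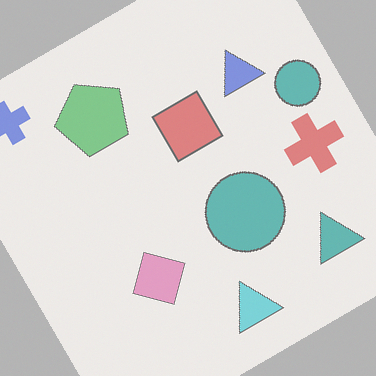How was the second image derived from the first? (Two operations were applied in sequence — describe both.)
The image was given much lower contrast, then rotated counter-clockwise by a large amount — several tens of degrees.

Tones are pushed toward mid-grey across the whole image — a global contrast change. Every shape is tilted by the same angle and the image corners show triangular fill wedges — a whole-image rotation by a non-right angle.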